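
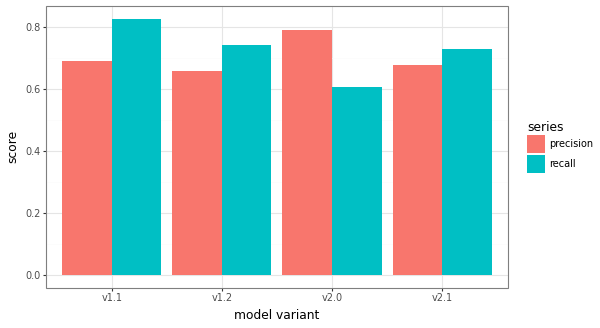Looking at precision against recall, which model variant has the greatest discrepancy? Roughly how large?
v2.0, ≈ 0.2

v2.0: precision ≈ 0.8, recall ≈ 0.6 → gap ≈ 0.2. Next-largest (v1.1) is only ≈ 0.1.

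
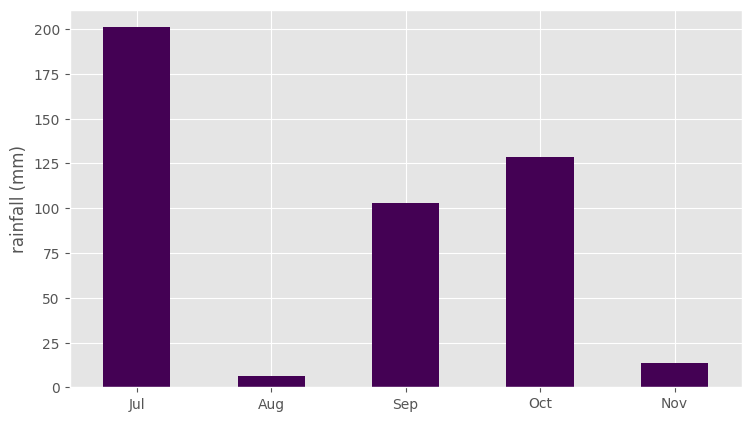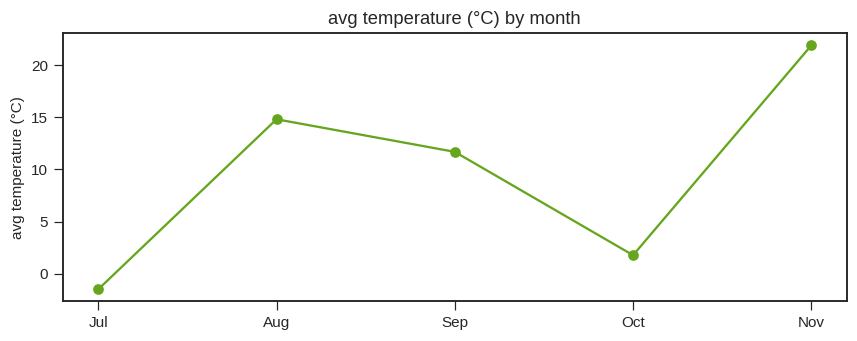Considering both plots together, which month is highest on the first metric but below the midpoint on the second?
Chart 2 median avg temperature (°C) ≈ 10; below-median months: Jul, Oct. Among those, Jul has the highest rainfall (mm) (≈ 200).

Jul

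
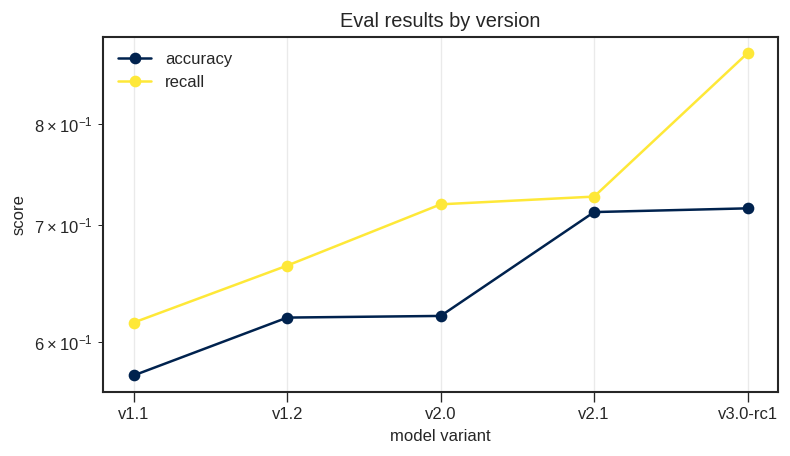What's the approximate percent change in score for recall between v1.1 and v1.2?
≈ +8.3%

v1.1 ≈ 0.60, v1.2 ≈ 0.65; (0.65 − 0.60) / 0.60 ≈ +8.3%.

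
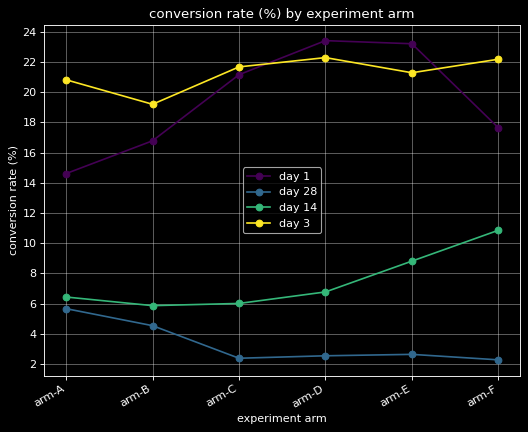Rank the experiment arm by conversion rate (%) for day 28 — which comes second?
Top 3 for day 28: arm-A ≈ 6, arm-B ≈ 4, arm-E ≈ 2.

arm-B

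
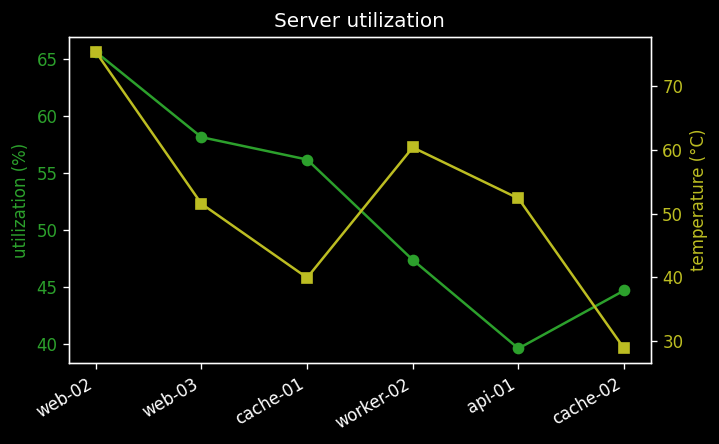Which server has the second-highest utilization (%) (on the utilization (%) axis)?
web-03

Top 3 (on the utilization (%) axis): web-02 ≈ 65, web-03 ≈ 60, cache-01 ≈ 55.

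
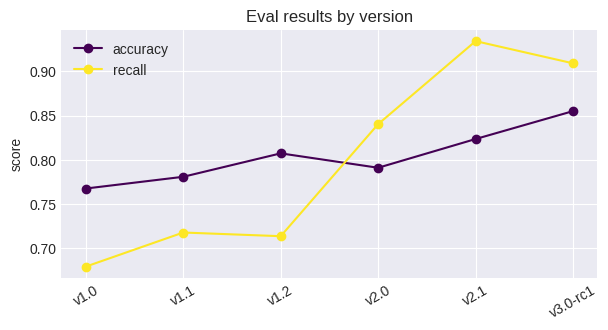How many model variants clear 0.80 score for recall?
3

Above 0.80: v2.0, v2.1, v3.0-rc1.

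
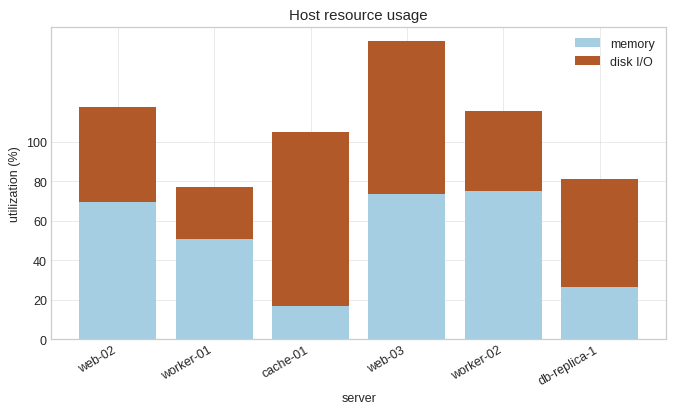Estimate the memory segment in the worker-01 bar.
memory top ≈ 60, bottom ≈ 0; segment ≈ 60.

≈ 60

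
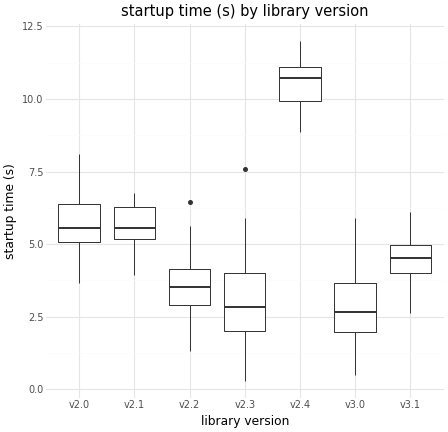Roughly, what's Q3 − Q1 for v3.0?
Q3 ≈ 4, Q1 ≈ 2; IQR ≈ 2.

≈ 2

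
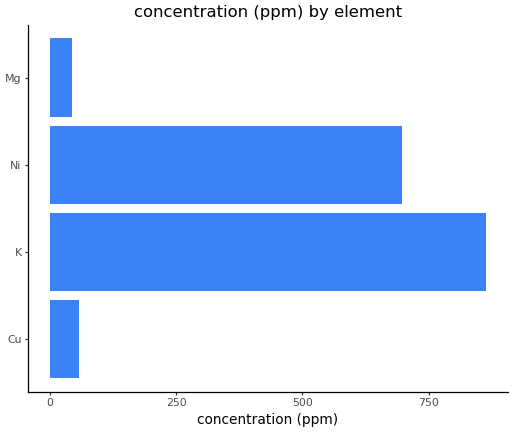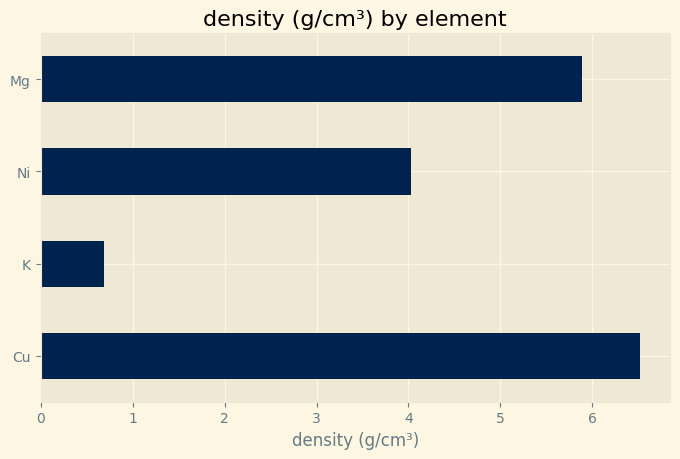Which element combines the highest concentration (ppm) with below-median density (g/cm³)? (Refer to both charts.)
Chart 2 median density (g/cm³) ≈ 5; below-median elements: K, Ni. Among those, K has the highest concentration (ppm) (≈ 900).

K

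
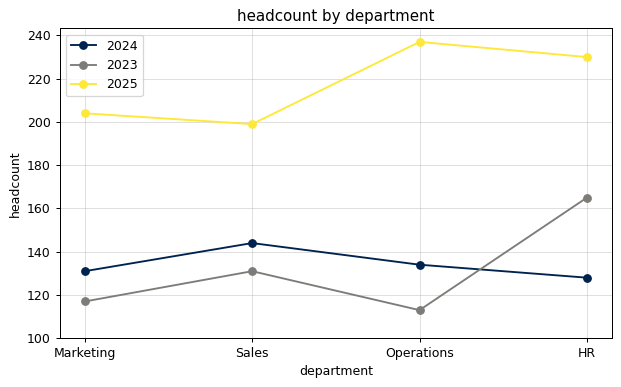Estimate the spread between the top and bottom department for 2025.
≈ 40

Max Operations ≈ 240, min Sales ≈ 200; range ≈ 40.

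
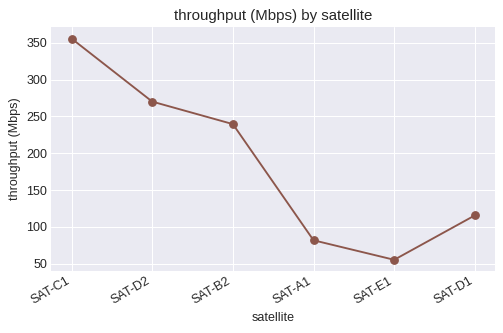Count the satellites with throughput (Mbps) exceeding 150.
Above 150: SAT-C1, SAT-D2, SAT-B2.

3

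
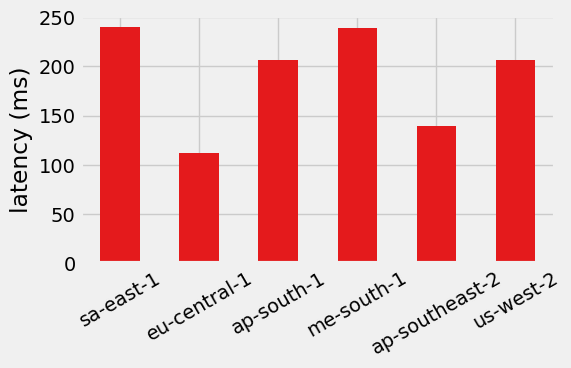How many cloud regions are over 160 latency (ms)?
Above 160: sa-east-1, ap-south-1, me-south-1, us-west-2.

4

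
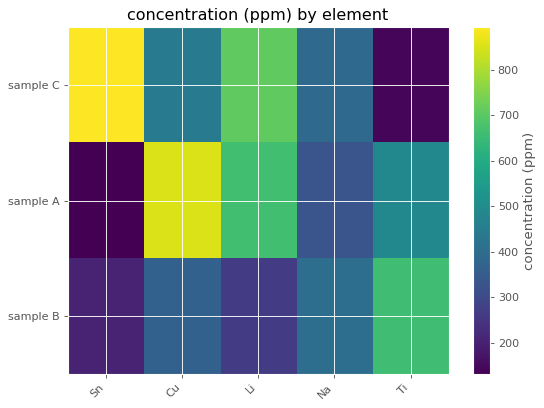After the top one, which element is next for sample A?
Li

Top 3 for sample A: Cu ≈ 900, Li ≈ 700, Ti ≈ 500.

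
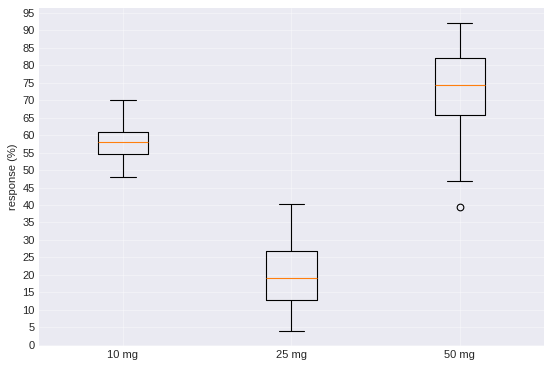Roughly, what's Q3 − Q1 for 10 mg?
≈ 5

Q3 ≈ 60, Q1 ≈ 55; IQR ≈ 5.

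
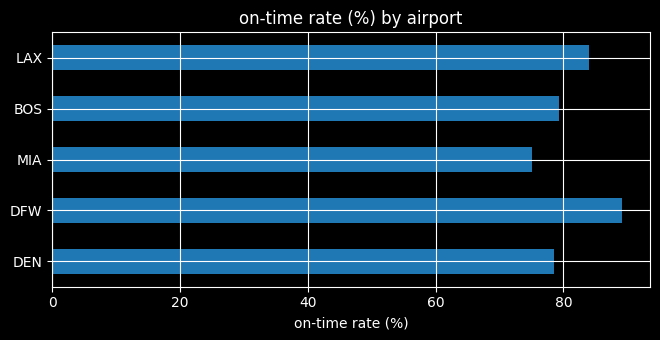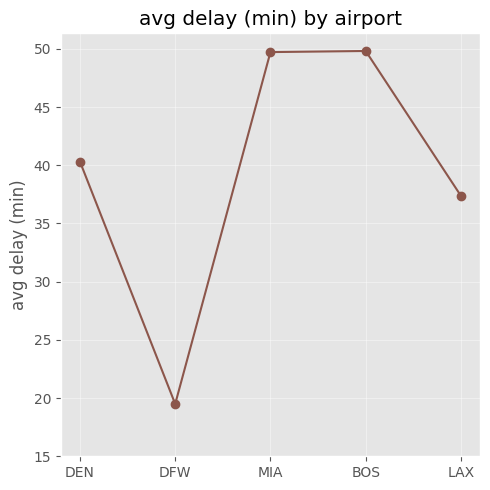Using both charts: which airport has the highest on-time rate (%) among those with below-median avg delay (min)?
Chart 2 median avg delay (min) ≈ 40; below-median airports: DFW, LAX. Among those, DFW has the highest on-time rate (%) (≈ 90).

DFW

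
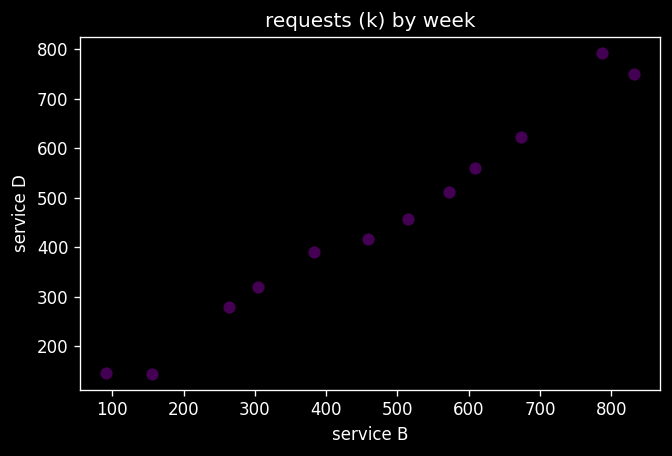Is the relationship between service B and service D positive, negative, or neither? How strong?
positive, strong

Points are positively correlated; strong (|r| ≈ 1.0).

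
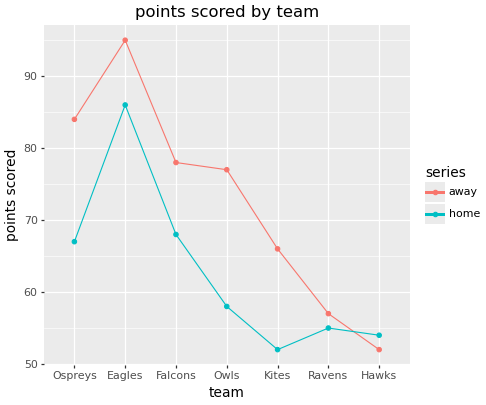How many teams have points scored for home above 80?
Above 80: Eagles.

1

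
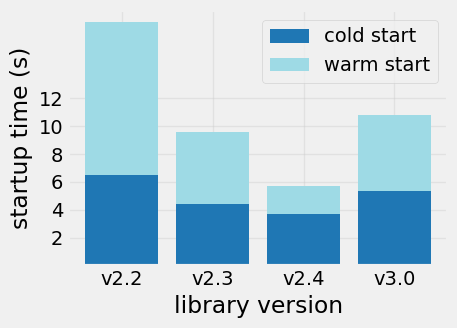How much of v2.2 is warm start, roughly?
≈ 12

warm start top ≈ 18, bottom ≈ 6; segment ≈ 12.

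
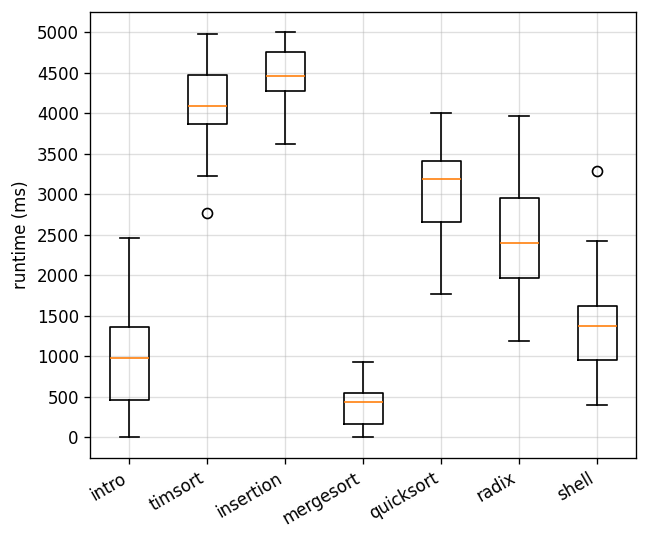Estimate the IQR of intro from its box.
≈ 1000

Q3 ≈ 1500, Q1 ≈ 500; IQR ≈ 1000.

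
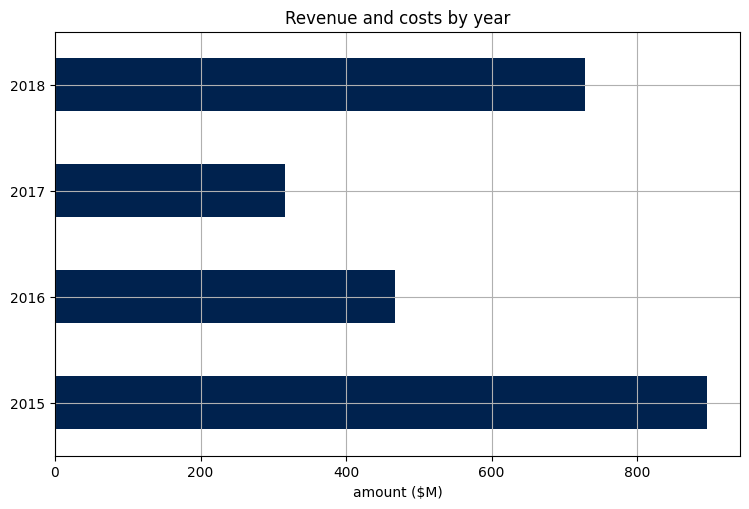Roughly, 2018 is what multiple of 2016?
2018 ≈ 700, 2016 ≈ 500; 700/500 ≈ 1.4.

≈ 1.4×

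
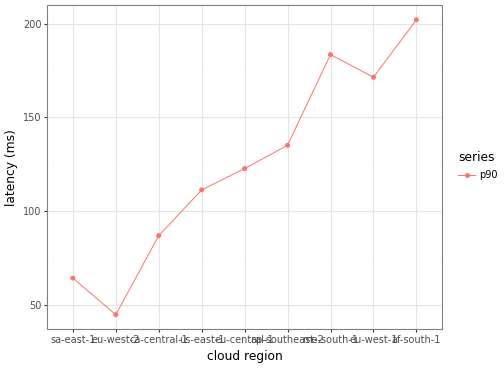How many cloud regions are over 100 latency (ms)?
6

Above 100: us-east-1, eu-central-1, ap-southeast-2, me-south-1, eu-west-1, af-south-1.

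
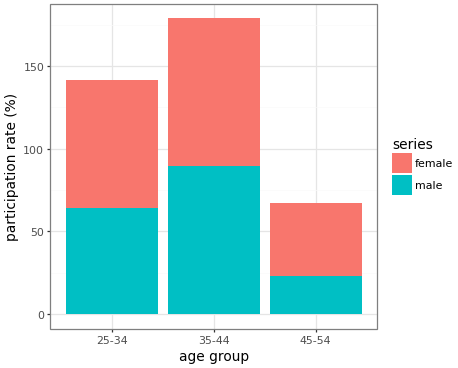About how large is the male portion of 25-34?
male top ≈ 60, bottom ≈ 0; segment ≈ 60.

≈ 60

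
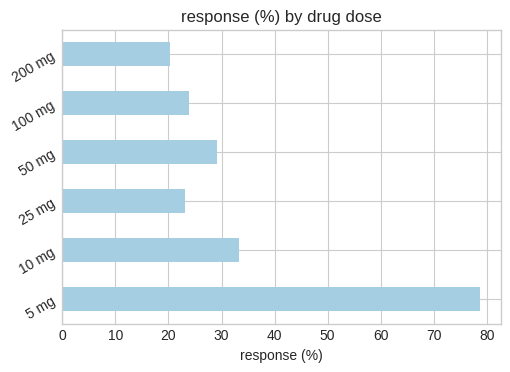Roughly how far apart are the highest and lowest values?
≈ 60

Max 5 mg ≈ 80, min 200 mg ≈ 20; range ≈ 60.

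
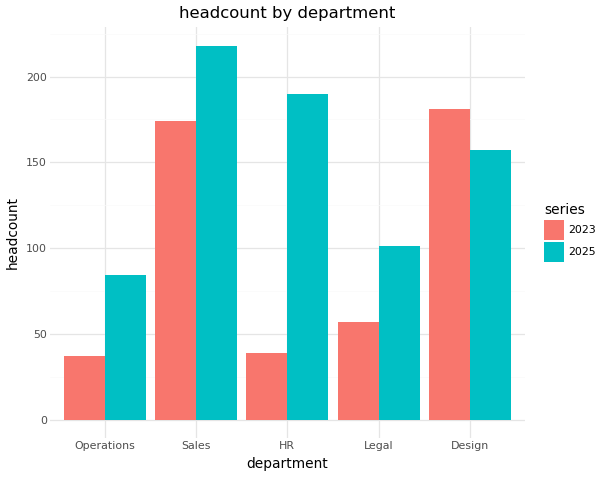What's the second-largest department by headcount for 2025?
Top 3 for 2025: Sales ≈ 220, HR ≈ 200, Design ≈ 160.

HR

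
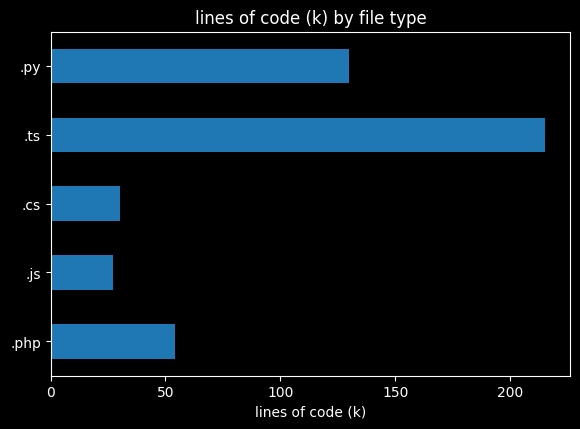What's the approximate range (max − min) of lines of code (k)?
≈ 200

Max .ts ≈ 220, min .js ≈ 20; range ≈ 200.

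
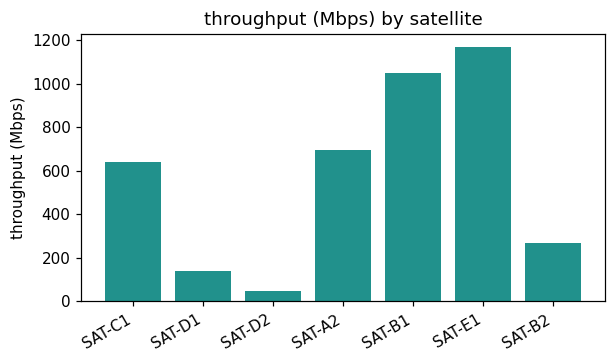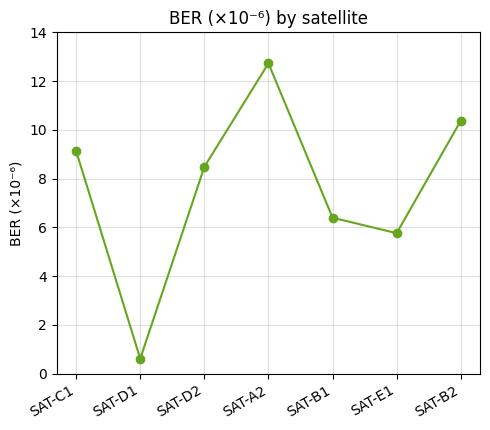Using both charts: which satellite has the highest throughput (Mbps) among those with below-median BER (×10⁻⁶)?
SAT-E1

Chart 2 median BER (×10⁻⁶) ≈ 8; below-median satellites: SAT-D1, SAT-B1, SAT-E1. Among those, SAT-E1 has the highest throughput (Mbps) (≈ 1200).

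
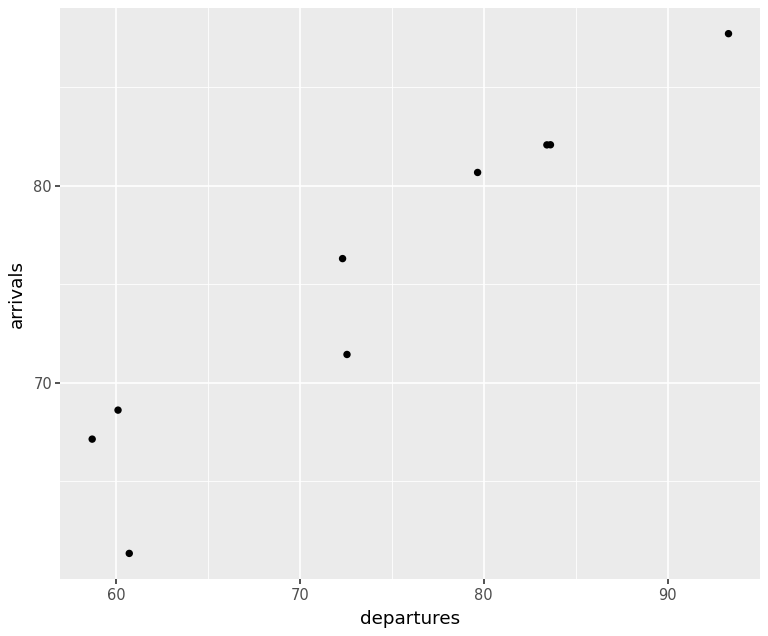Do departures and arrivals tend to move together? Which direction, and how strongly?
Points are positively correlated; strong (|r| ≈ 1.0).

positive, strong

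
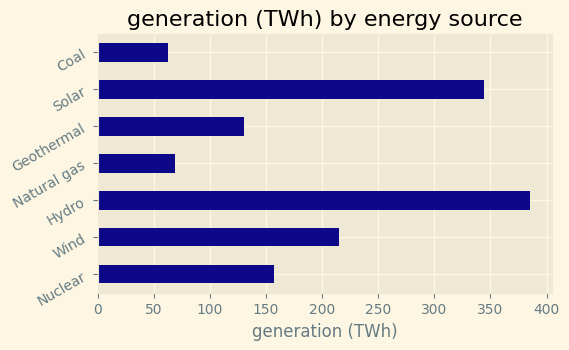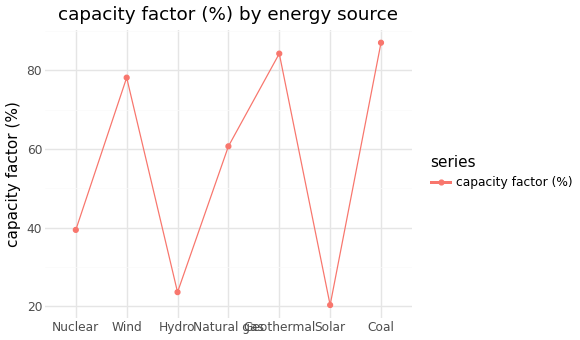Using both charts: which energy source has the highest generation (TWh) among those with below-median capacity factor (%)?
Chart 2 median capacity factor (%) ≈ 60; below-median energy sources: Nuclear, Hydro, Solar. Among those, Hydro has the highest generation (TWh) (≈ 400).

Hydro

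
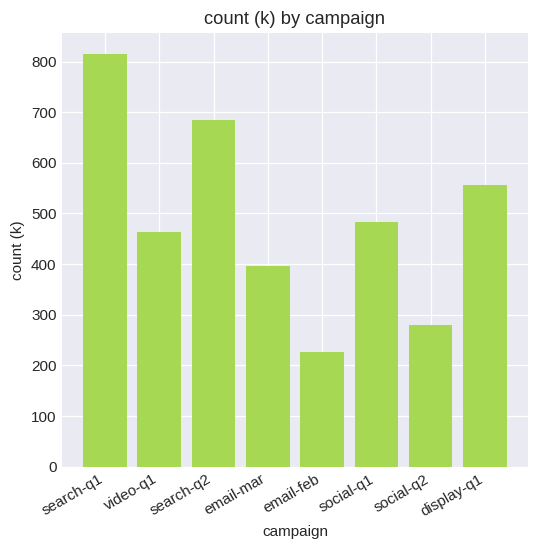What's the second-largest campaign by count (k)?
search-q2

Top 3: search-q1 ≈ 800, search-q2 ≈ 700, display-q1 ≈ 600.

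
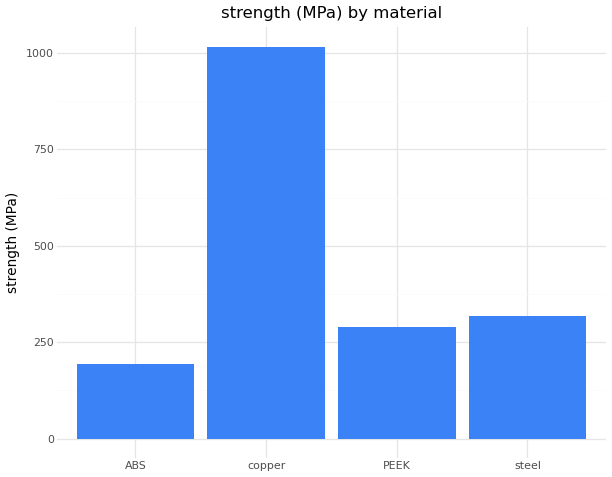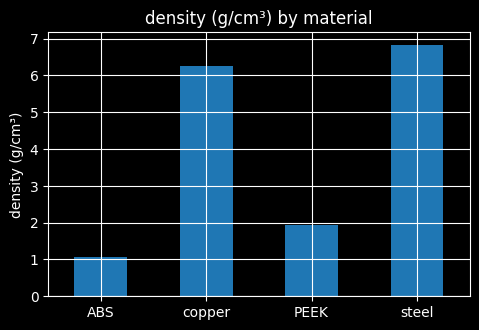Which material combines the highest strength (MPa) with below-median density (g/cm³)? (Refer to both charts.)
Chart 2 median density (g/cm³) ≈ 4; below-median materials: ABS, PEEK. Among those, PEEK has the highest strength (MPa) (≈ 300).

PEEK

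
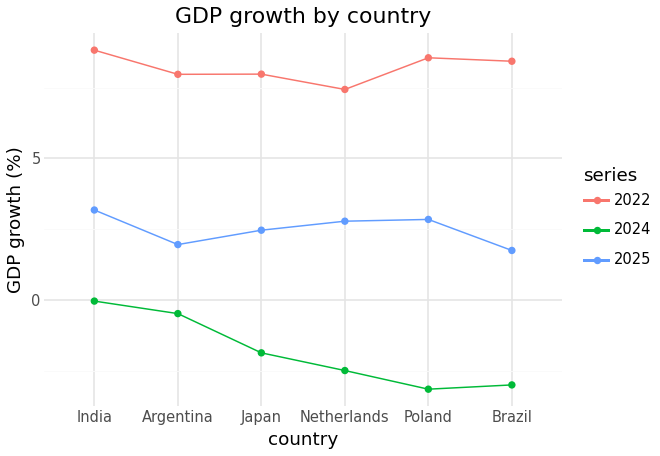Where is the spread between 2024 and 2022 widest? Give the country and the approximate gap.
Poland: 2024 ≈ -3, 2022 ≈ 9 → gap ≈ 12. Next-largest (Brazil) is only ≈ 11.

Poland, ≈ 12 %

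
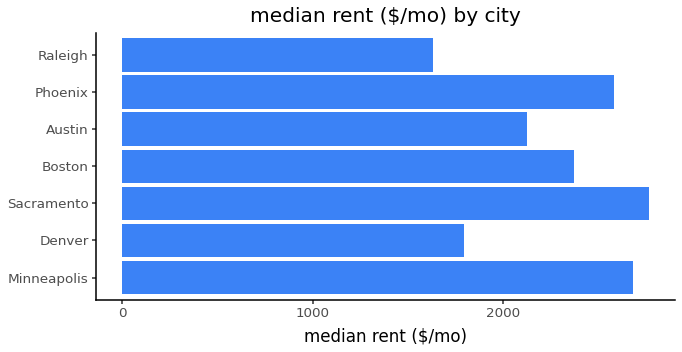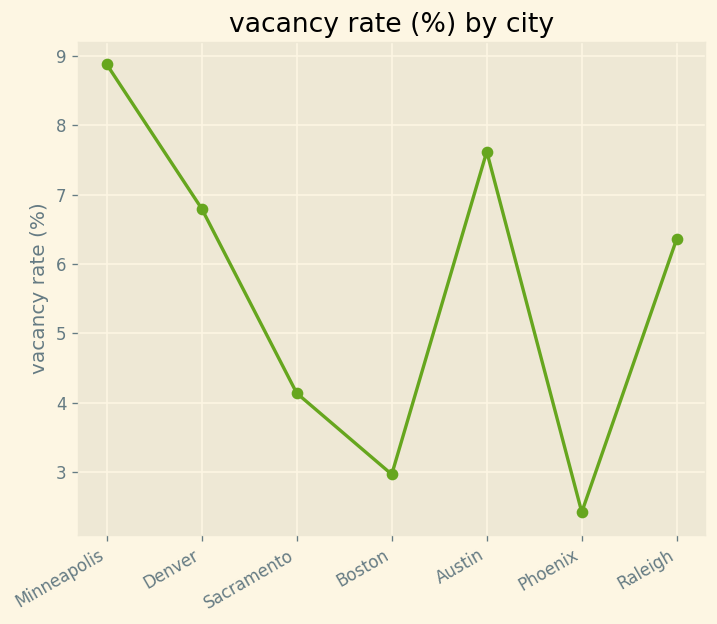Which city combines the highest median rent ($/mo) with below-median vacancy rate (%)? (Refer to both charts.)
Sacramento

Chart 2 median vacancy rate (%) ≈ 6; below-median cities: Sacramento, Boston, Phoenix. Among those, Sacramento has the highest median rent ($/mo) (≈ 3000).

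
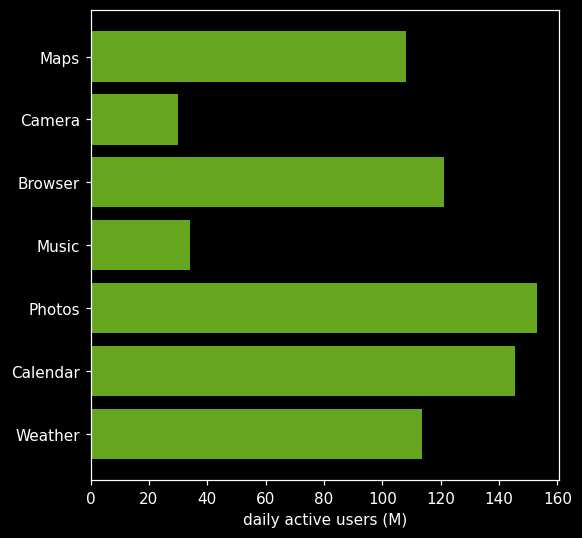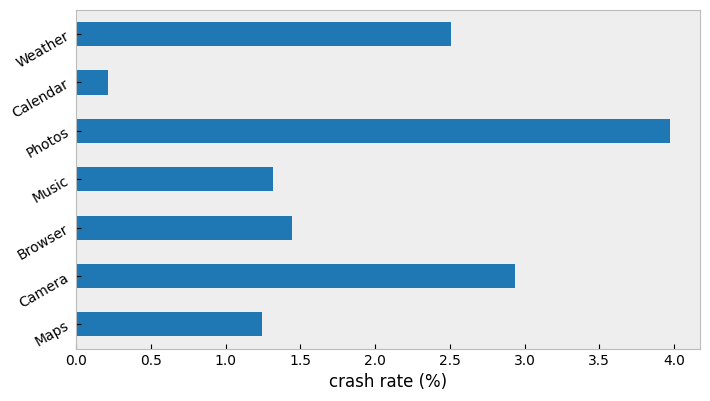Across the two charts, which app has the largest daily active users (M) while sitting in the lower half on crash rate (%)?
Chart 2 median crash rate (%) ≈ 1.5; below-median apps: Maps, Music, Calendar. Among those, Calendar has the highest daily active users (M) (≈ 140).

Calendar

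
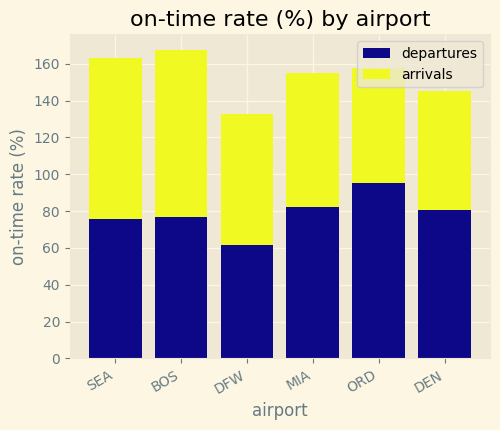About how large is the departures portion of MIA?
≈ 80

departures top ≈ 80, bottom ≈ 0; segment ≈ 80.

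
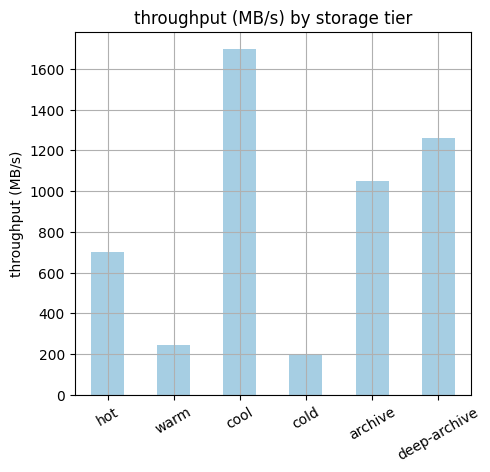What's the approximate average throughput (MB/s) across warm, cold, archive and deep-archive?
(200 + 200 + 1000 + 1200) / 4 ≈ 650.

≈ 650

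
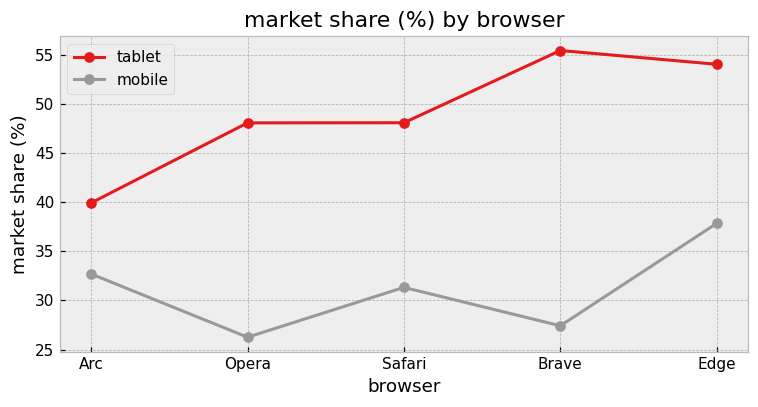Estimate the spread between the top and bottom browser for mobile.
Max Edge ≈ 40, min Opera ≈ 25; range ≈ 15.

≈ 15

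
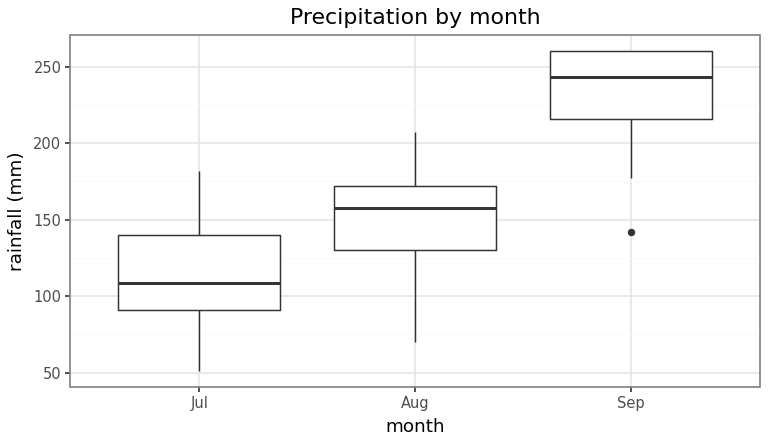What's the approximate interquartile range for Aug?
Q3 ≈ 180, Q1 ≈ 140; IQR ≈ 40.

≈ 40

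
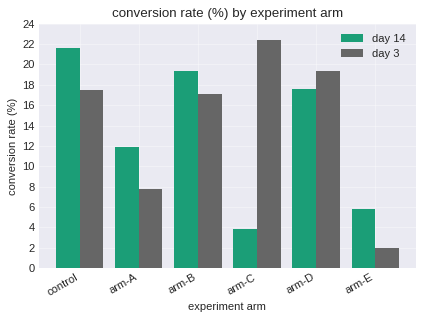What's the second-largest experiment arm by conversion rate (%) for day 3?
Top 3 for day 3: arm-C ≈ 22, arm-D ≈ 20, control ≈ 18.

arm-D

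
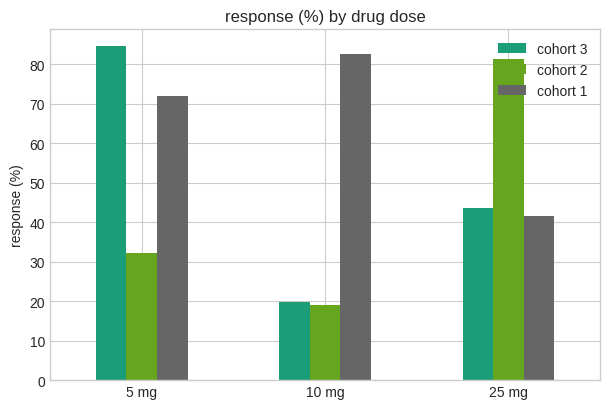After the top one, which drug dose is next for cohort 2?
Top 3 for cohort 2: 25 mg ≈ 80, 5 mg ≈ 30, 10 mg ≈ 20.

5 mg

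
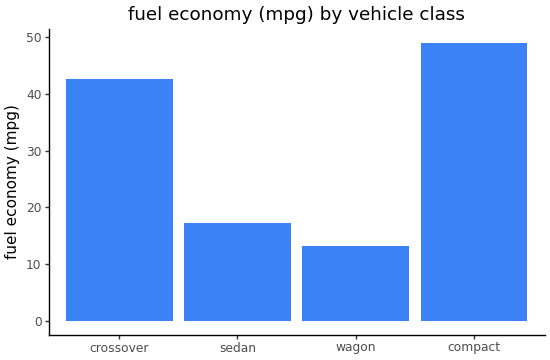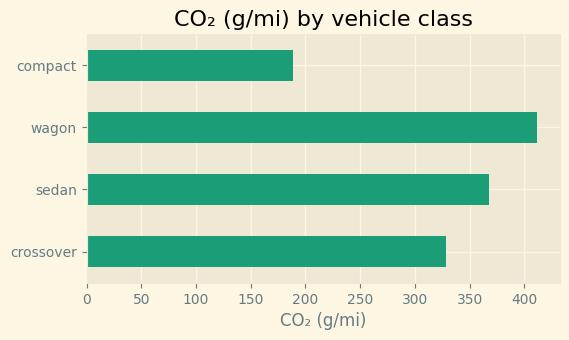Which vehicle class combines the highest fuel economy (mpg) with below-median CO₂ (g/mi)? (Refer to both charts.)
compact

Chart 2 median CO₂ (g/mi) ≈ 350; below-median vehicle classes: crossover, compact. Among those, compact has the highest fuel economy (mpg) (≈ 50).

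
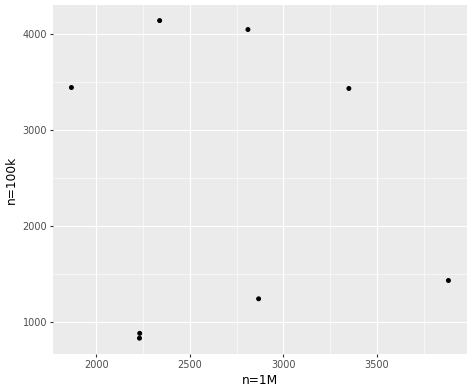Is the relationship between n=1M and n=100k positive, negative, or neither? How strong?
no clear correlation

Points are roughly uncorrelated; weak (|r| ≈ 0.1).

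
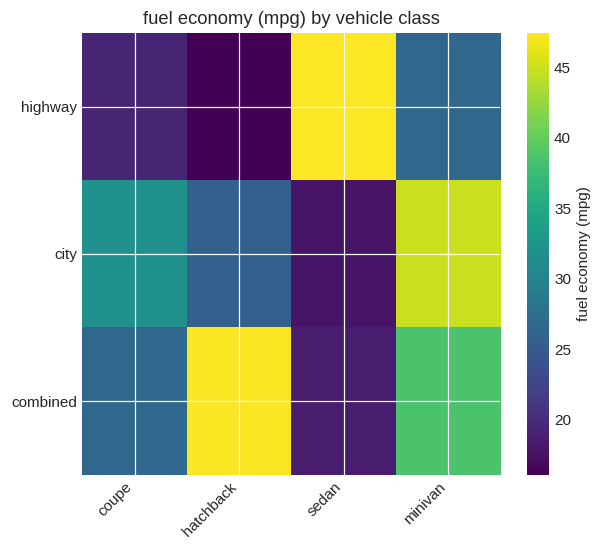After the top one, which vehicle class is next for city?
Top 3 for city: minivan ≈ 45, coupe ≈ 30, hatchback ≈ 25.

coupe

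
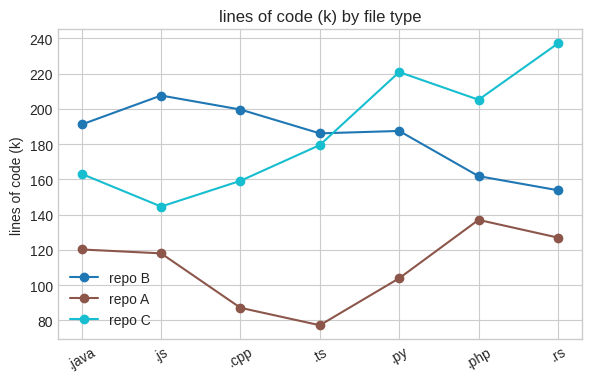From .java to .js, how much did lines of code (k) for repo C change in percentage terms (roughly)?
≈ -12.5%

.java ≈ 160, .js ≈ 140; (140 − 160) / 160 ≈ -12.5%.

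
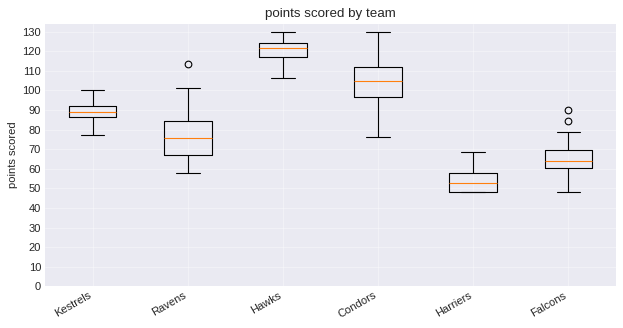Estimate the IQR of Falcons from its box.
≈ 10

Q3 ≈ 70, Q1 ≈ 60; IQR ≈ 10.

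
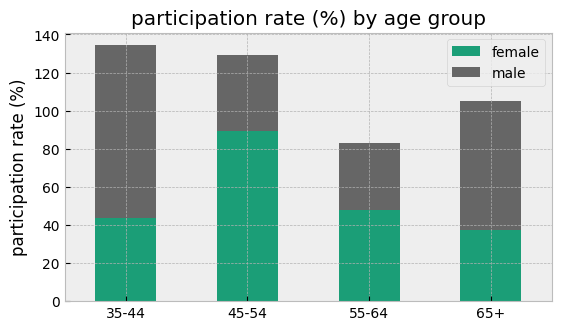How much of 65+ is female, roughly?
≈ 40

female top ≈ 40, bottom ≈ 0; segment ≈ 40.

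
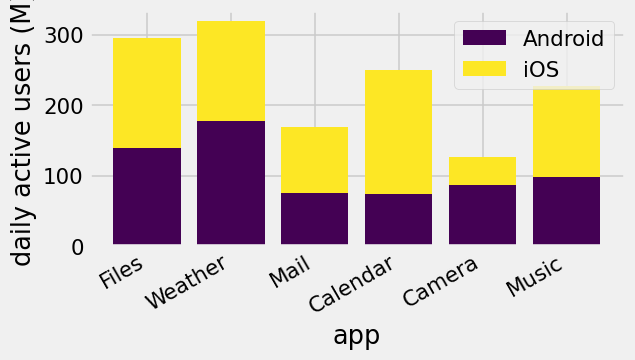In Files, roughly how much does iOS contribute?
iOS top ≈ 300, bottom ≈ 150; segment ≈ 150.

≈ 150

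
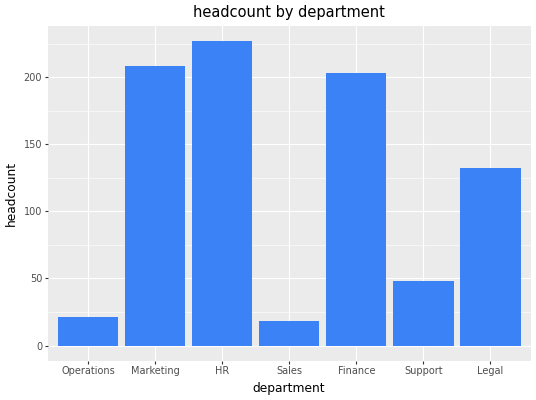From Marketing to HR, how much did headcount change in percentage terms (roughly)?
≈ +10%

Marketing ≈ 200, HR ≈ 220; (220 − 200) / 200 ≈ +10%.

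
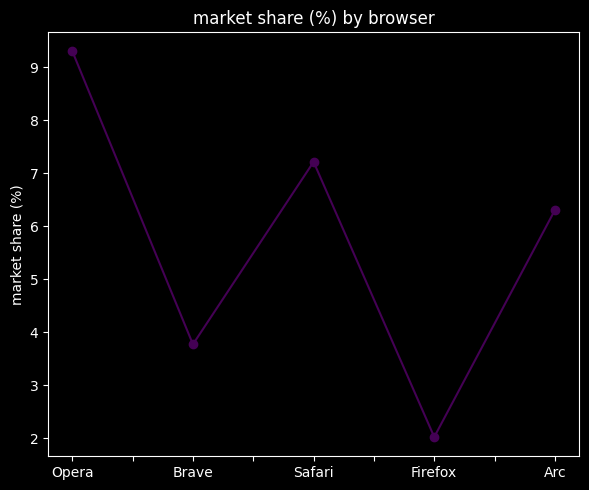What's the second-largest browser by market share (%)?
Top 3: Opera ≈ 9, Safari ≈ 7, Arc ≈ 6.

Safari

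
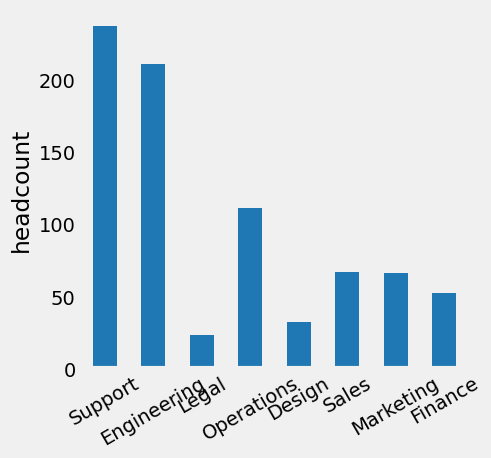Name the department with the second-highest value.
Engineering

Top 3: Support ≈ 240, Engineering ≈ 220, Operations ≈ 120.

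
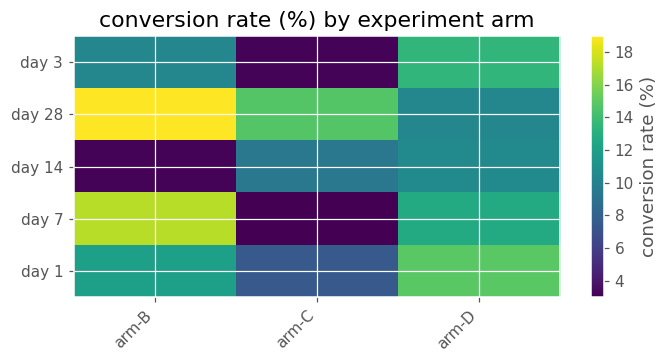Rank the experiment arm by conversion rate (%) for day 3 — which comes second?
Top 3 for day 3: arm-D ≈ 14, arm-B ≈ 10, arm-C ≈ 4.

arm-B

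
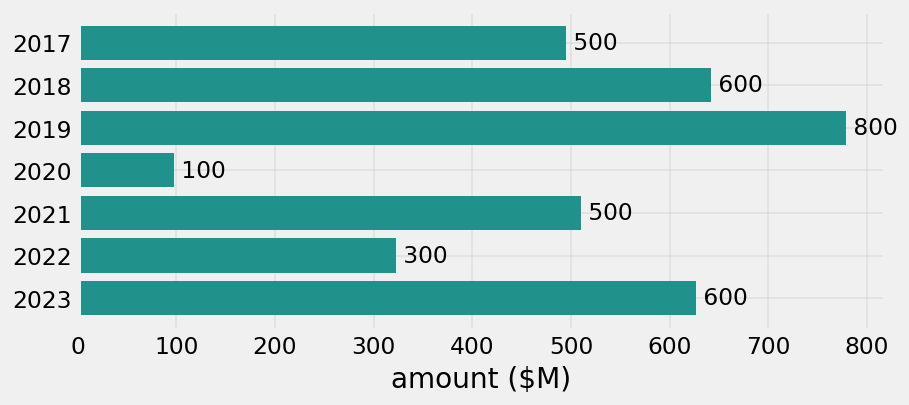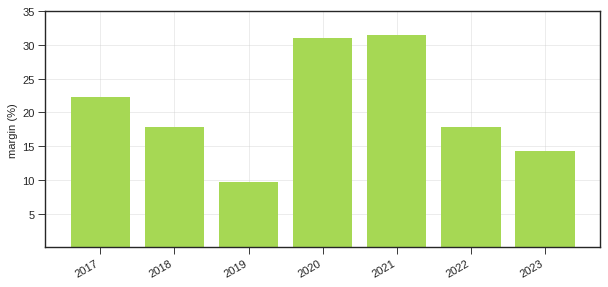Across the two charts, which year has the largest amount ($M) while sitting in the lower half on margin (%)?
Chart 2 median margin (%) ≈ 20; below-median years: 2018, 2019, 2023. Among those, 2019 has the highest amount ($M) (≈ 800).

2019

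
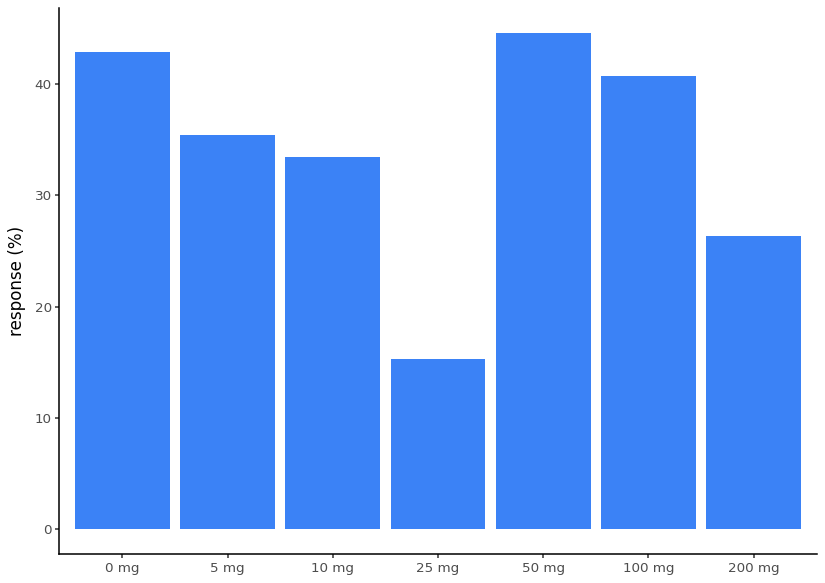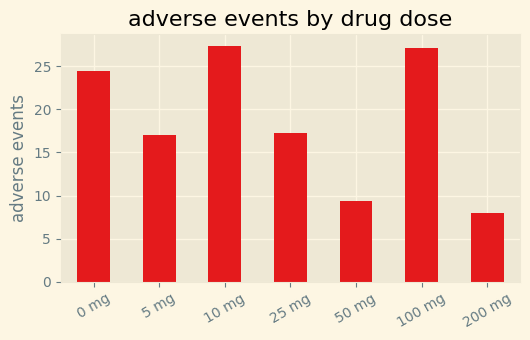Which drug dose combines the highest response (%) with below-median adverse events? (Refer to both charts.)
50 mg

Chart 2 median adverse events ≈ 15; below-median drug doses: 5 mg, 50 mg, 200 mg. Among those, 50 mg has the highest response (%) (≈ 45).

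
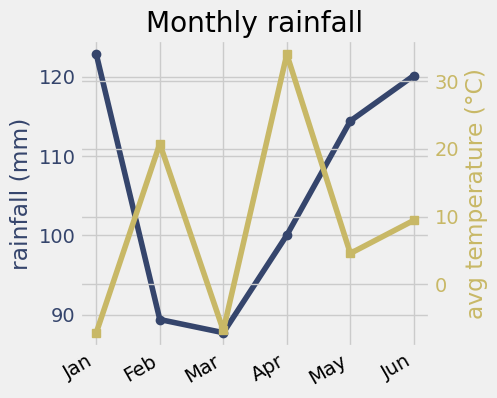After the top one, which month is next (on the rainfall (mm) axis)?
Top 3 (on the rainfall (mm) axis): Jan ≈ 125, Jun ≈ 120, May ≈ 115.

Jun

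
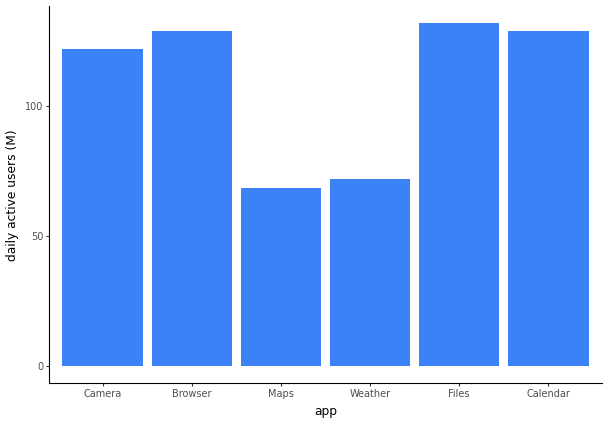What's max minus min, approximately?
Max Files ≈ 140, min Maps ≈ 60; range ≈ 80.

≈ 80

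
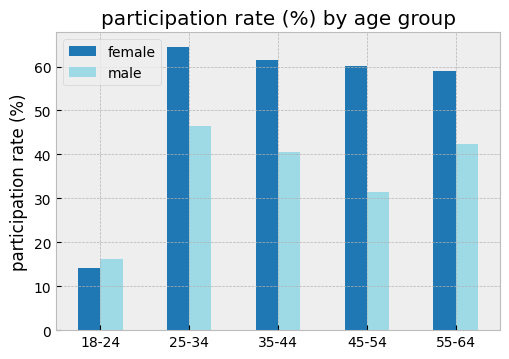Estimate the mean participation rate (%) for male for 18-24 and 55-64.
≈ 30

(20 + 40) / 2 ≈ 30.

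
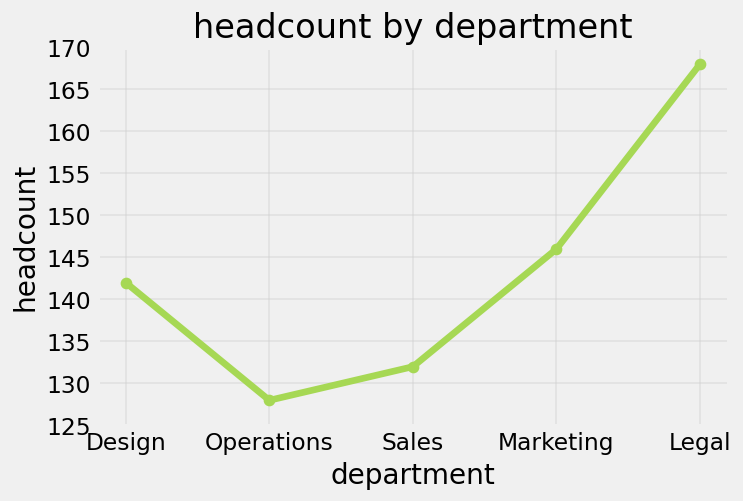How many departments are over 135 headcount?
3

Above 135: Design, Marketing, Legal.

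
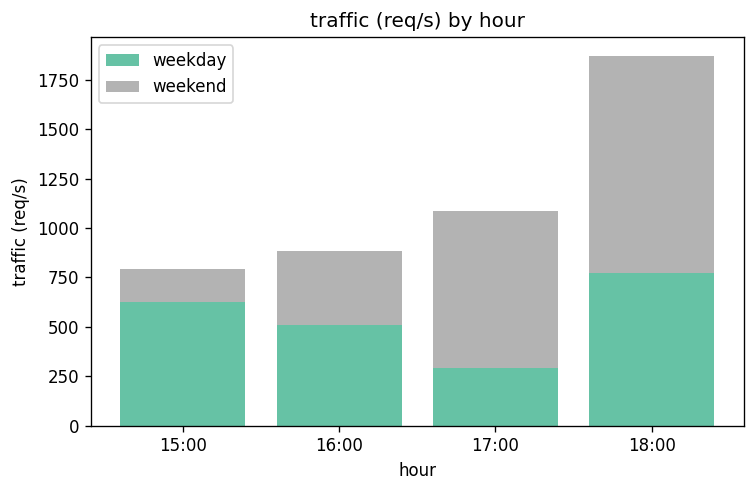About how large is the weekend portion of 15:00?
≈ 200

weekend top ≈ 800, bottom ≈ 600; segment ≈ 200.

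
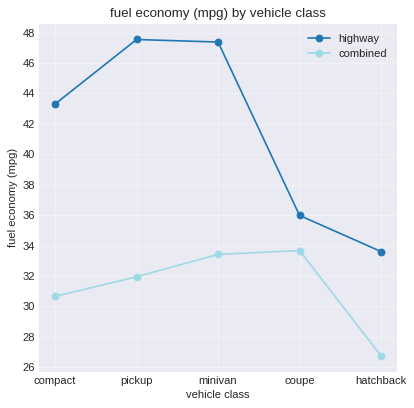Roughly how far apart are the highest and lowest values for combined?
≈ 8

Max coupe ≈ 34, min hatchback ≈ 26; range ≈ 8.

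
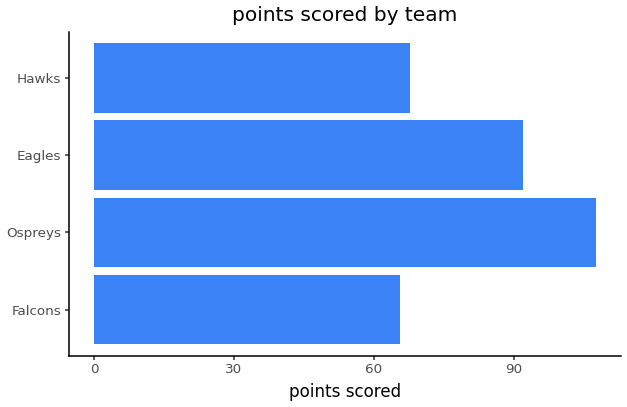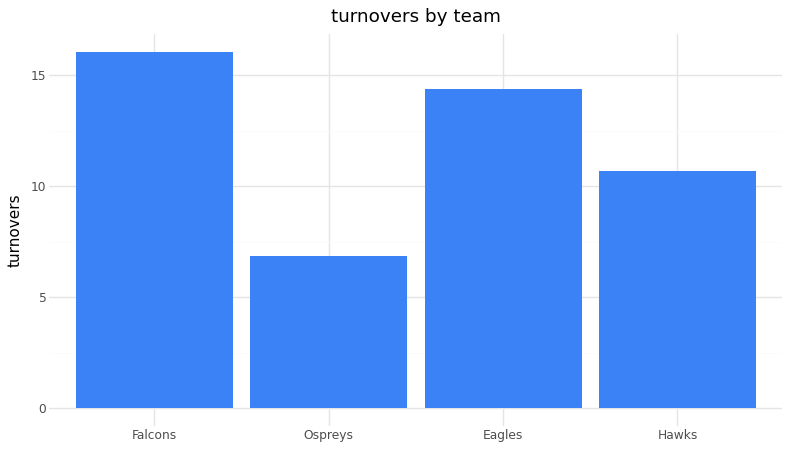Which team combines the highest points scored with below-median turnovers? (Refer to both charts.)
Chart 2 median turnovers ≈ 12; below-median teams: Ospreys, Hawks. Among those, Ospreys has the highest points scored (≈ 110).

Ospreys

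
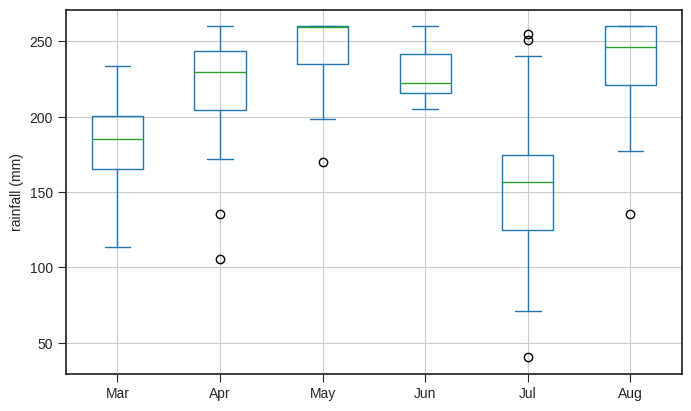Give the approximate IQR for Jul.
Q3 ≈ 170, Q1 ≈ 120; IQR ≈ 50.

≈ 50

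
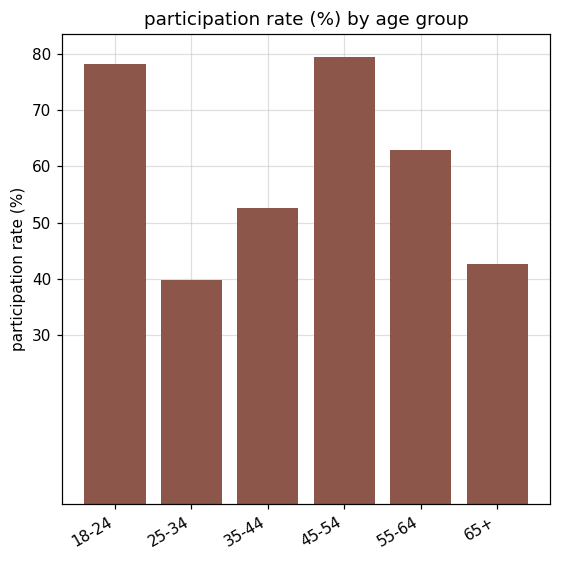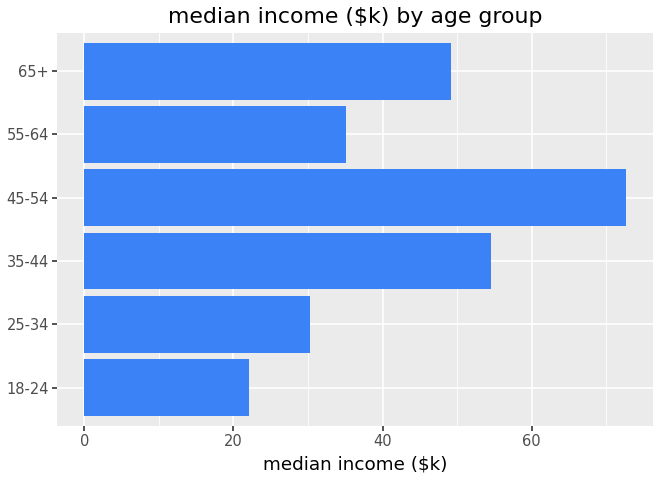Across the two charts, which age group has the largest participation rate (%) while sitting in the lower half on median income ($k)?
Chart 2 median median income ($k) ≈ 40; below-median age groups: 18-24, 25-34, 55-64. Among those, 18-24 has the highest participation rate (%) (≈ 80).

18-24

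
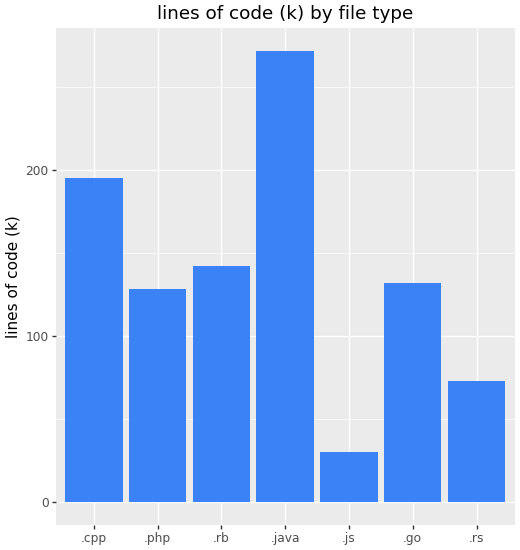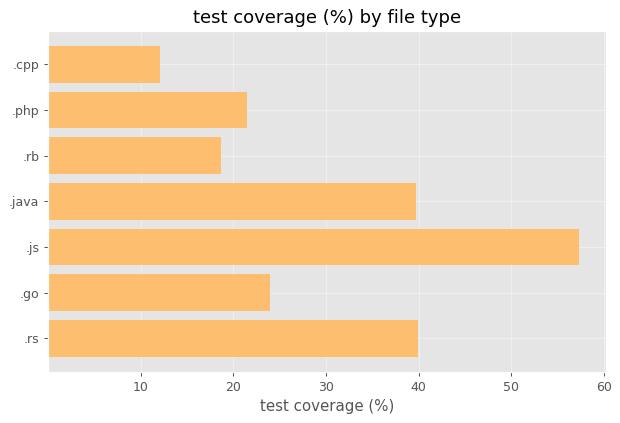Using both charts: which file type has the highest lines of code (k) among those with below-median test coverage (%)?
Chart 2 median test coverage (%) ≈ 20; below-median file types: .cpp, .php, .rb. Among those, .cpp has the highest lines of code (k) (≈ 200).

.cpp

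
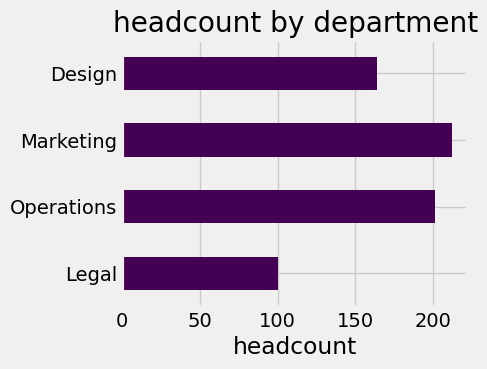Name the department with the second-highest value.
Operations

Top 3: Marketing ≈ 220, Operations ≈ 200, Design ≈ 160.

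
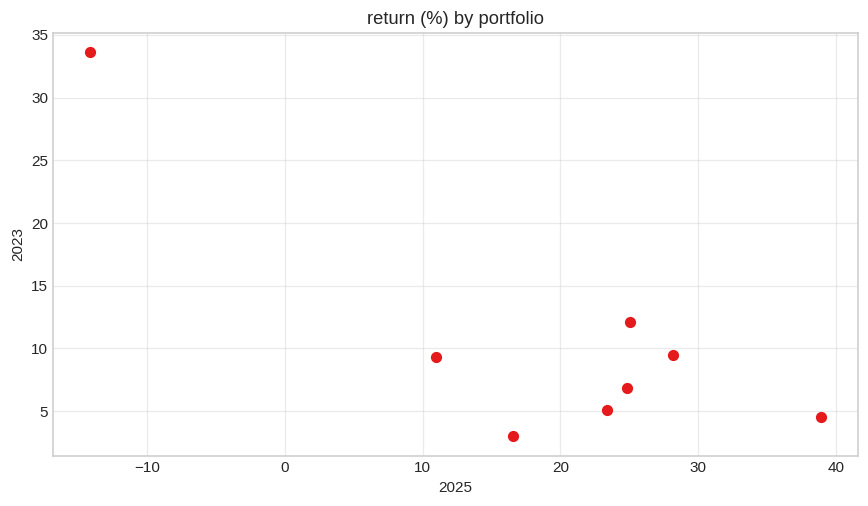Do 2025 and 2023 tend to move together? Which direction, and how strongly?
negative, strong

Points are negatively correlated; strong (|r| ≈ 0.8).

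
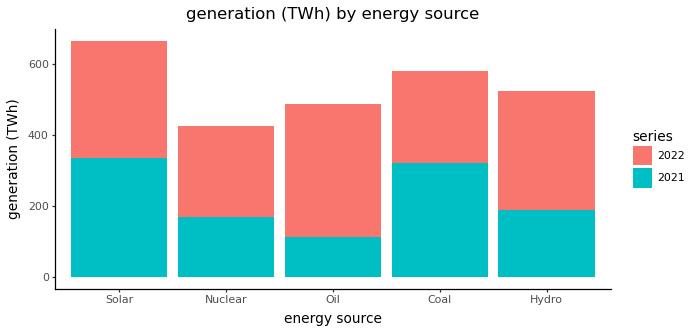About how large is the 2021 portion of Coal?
2021 top ≈ 300, bottom ≈ 0; segment ≈ 300.

≈ 300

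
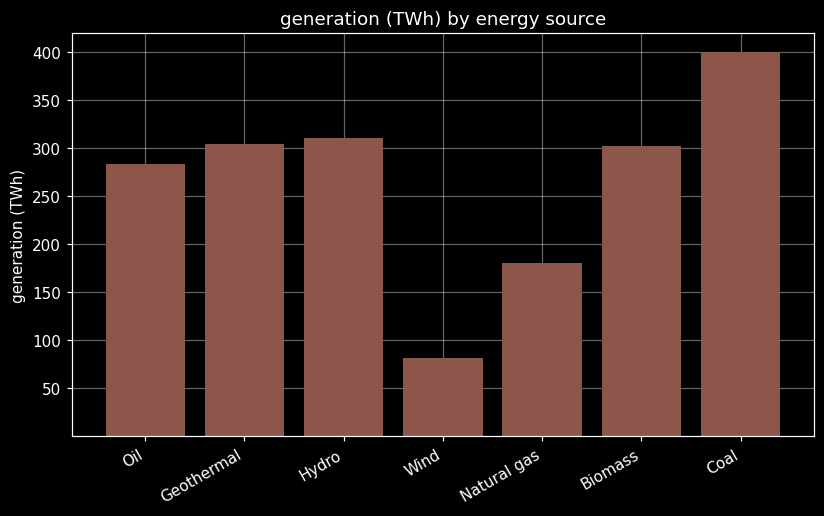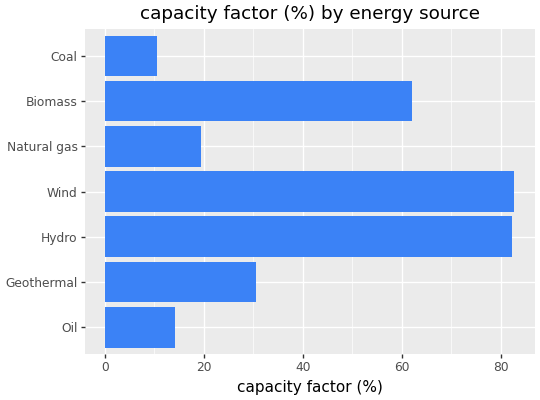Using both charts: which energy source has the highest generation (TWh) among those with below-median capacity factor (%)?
Coal

Chart 2 median capacity factor (%) ≈ 30; below-median energy sources: Oil, Natural gas, Coal. Among those, Coal has the highest generation (TWh) (≈ 400).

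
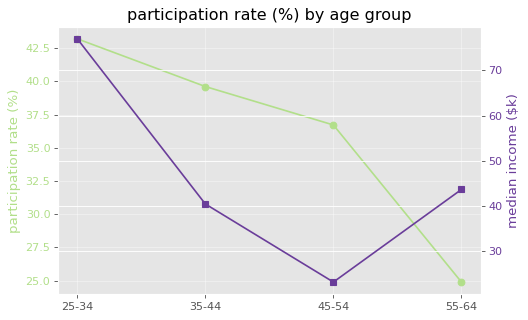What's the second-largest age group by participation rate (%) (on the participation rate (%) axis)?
Top 3 (on the participation rate (%) axis): 25-34 ≈ 44, 35-44 ≈ 40, 45-54 ≈ 36.

35-44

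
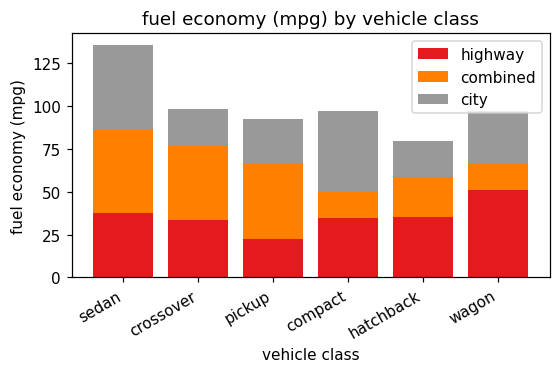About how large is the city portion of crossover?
≈ 20

city top ≈ 100, bottom ≈ 80; segment ≈ 20.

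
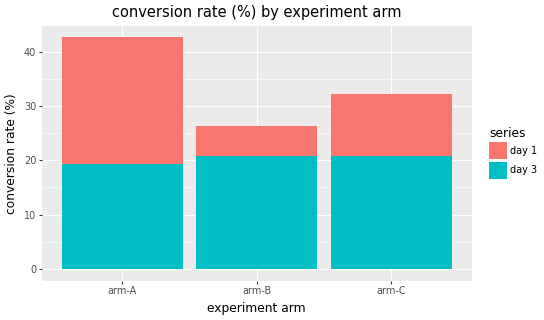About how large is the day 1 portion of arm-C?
≈ 10

day 1 top ≈ 30, bottom ≈ 20; segment ≈ 10.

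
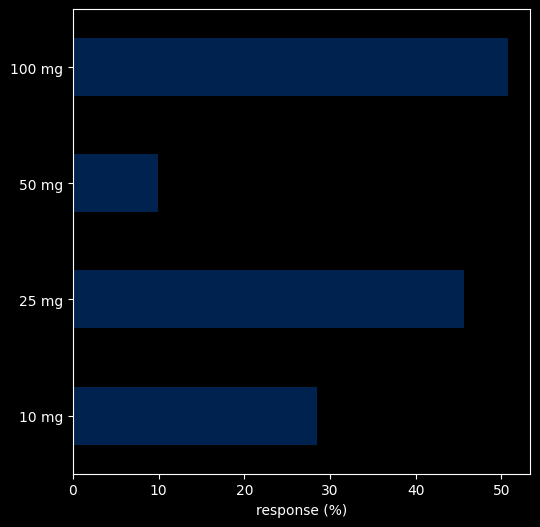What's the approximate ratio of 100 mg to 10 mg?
≈ 1.67×

100 mg ≈ 50, 10 mg ≈ 30; 50/30 ≈ 1.67.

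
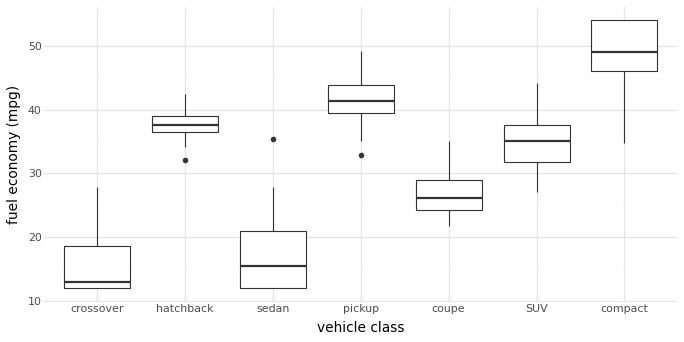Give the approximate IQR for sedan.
≈ 10

Q3 ≈ 20, Q1 ≈ 10; IQR ≈ 10.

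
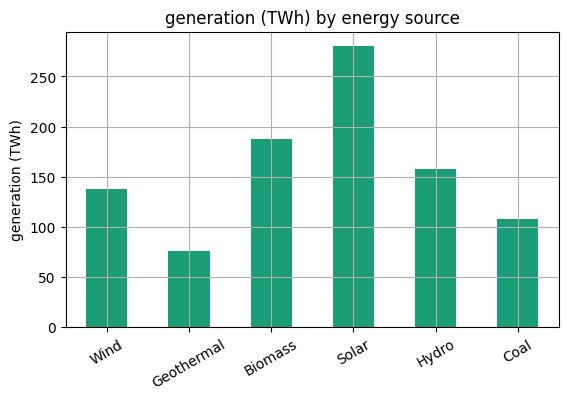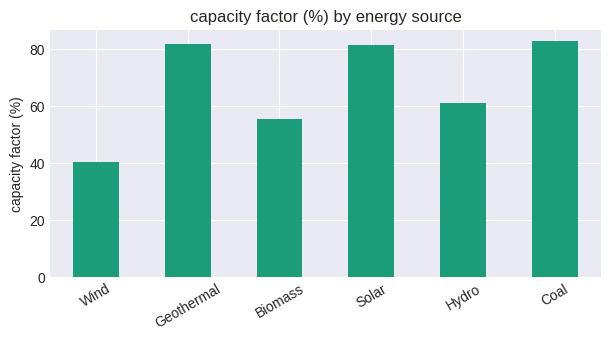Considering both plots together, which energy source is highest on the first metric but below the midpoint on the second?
Biomass

Chart 2 median capacity factor (%) ≈ 70; below-median energy sources: Wind, Biomass, Hydro. Among those, Biomass has the highest generation (TWh) (≈ 200).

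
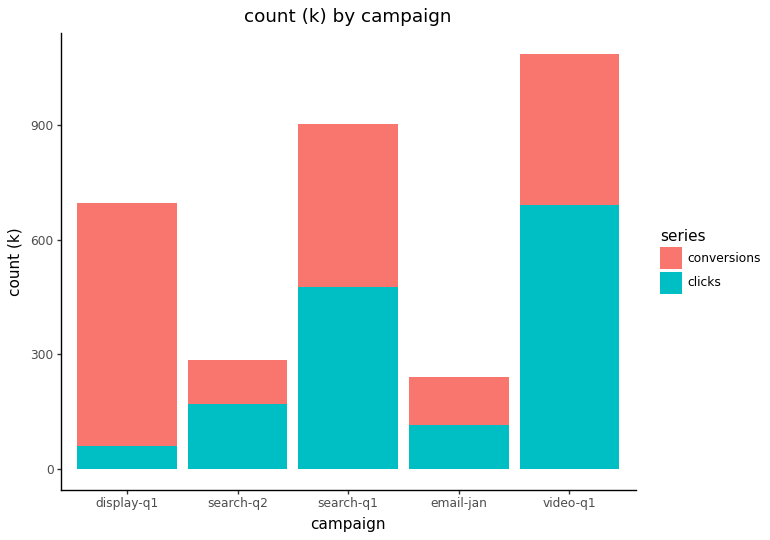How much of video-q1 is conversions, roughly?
≈ 400

conversions top ≈ 1100, bottom ≈ 700; segment ≈ 400.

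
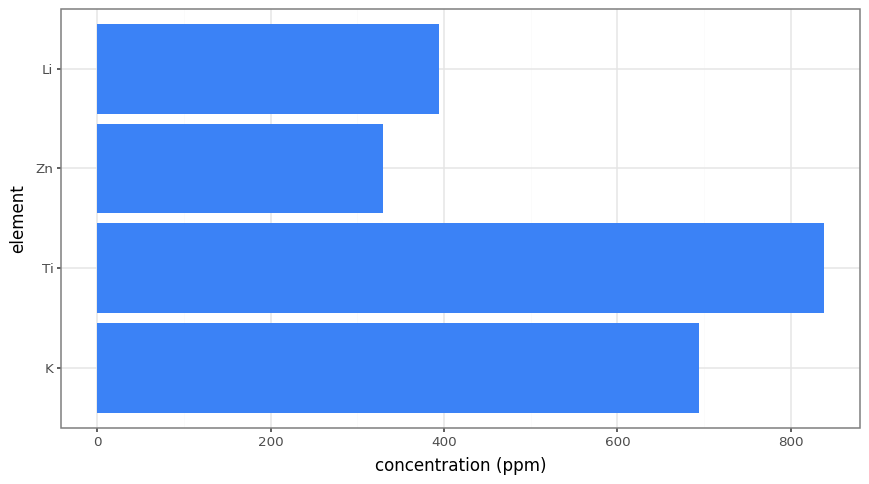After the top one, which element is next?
Top 3: Ti ≈ 800, K ≈ 700, Li ≈ 400.

K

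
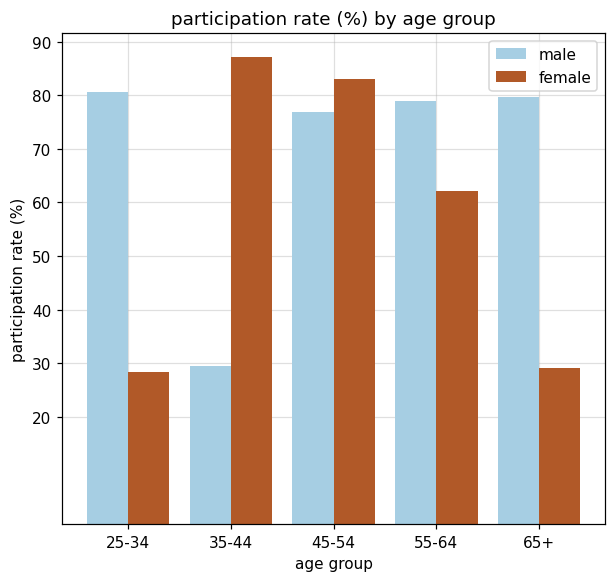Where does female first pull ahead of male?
25-34: female ≈ 30 vs male ≈ 80 (not yet); 35-44: female ≈ 90 vs male ≈ 30 (first crossover).

35-44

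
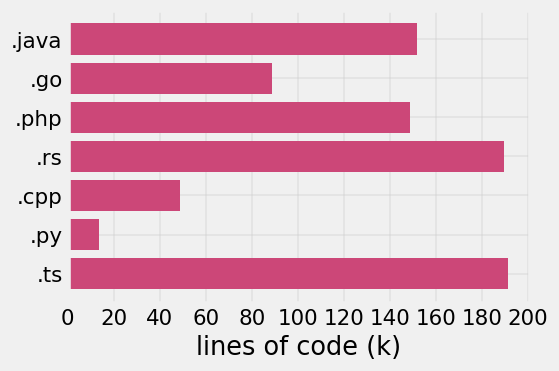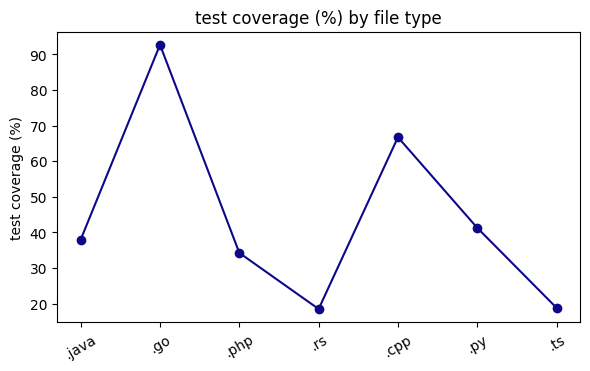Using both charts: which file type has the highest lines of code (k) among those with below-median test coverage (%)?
.ts

Chart 2 median test coverage (%) ≈ 40; below-median file types: .php, .rs, .ts. Among those, .ts has the highest lines of code (k) (≈ 200).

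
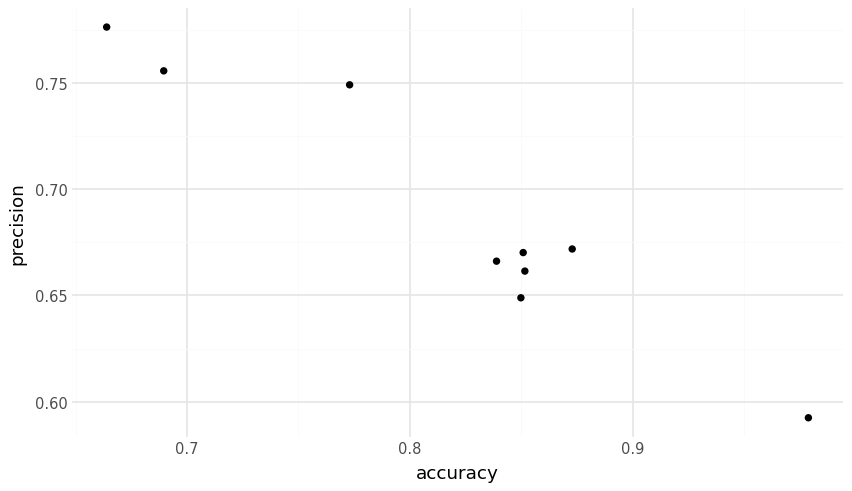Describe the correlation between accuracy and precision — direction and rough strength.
negative, strong

Points are negatively correlated; strong (|r| ≈ 1.0).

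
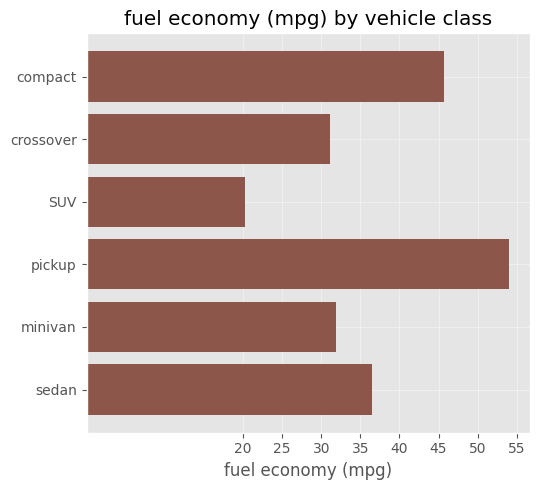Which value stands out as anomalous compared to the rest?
pickup

pickup ≈ 55; the rest sit between ≈ 20 and ≈ 45.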